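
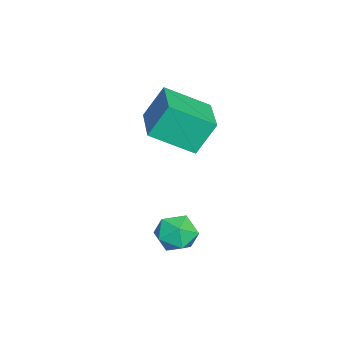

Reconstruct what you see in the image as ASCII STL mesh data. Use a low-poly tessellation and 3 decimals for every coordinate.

solid 
facet normal 0.085 -0.018 0.996
outer loop
vertex -0.14 -0.243 0.225
vertex 0.113 -0.944 0.191
vertex 0.592 -0.372 0.16
endloop
endfacet
facet normal 0.180 0.644 0.744
outer loop
vertex -0.14 -0.243 0.225
vertex 0.592 -0.372 0.16
vertex 0.273 0.174 -0.236
endloop
endfacet
facet normal -0.407 0.828 0.385
outer loop
vertex -0.14 -0.243 0.225
vertex 0.273 0.174 -0.236
vertex -0.403 -0.059 -0.449
endloop
endfacet
facet normal -0.865 0.282 0.415
outer loop
vertex -0.14 -0.243 0.225
vertex -0.403 -0.059 -0.449
vertex -0.502 -0.751 -0.185
endloop
endfacet
facet normal -0.560 -0.241 0.793
outer loop
vertex -0.14 -0.243 0.225
vertex -0.502 -0.751 -0.185
vertex 0.113 -0.944 0.191
endloop
endfacet
facet normal 0.724 0.629 0.283
outer loop
vertex 0.273 0.174 -0.236
vertex 0.592 -0.372 0.16
vertex 0.782 -0.269 -0.555
endloop
endfacet
facet normal 0.572 -0.441 0.692
outer loop
vertex 0.592 -0.372 0.16
vertex 0.113 -0.944 0.191
vertex 0.683 -0.961 -0.291
endloop
endfacet
facet normal -0.473 -0.804 0.361
outer loop
vertex 0.113 -0.944 0.191
vertex -0.502 -0.751 -0.185
vertex 0.007 -1.194 -0.504
endloop
endfacet
facet normal -0.967 0.043 -0.251
outer loop
vertex -0.502 -0.751 -0.185
vertex -0.403 -0.059 -0.449
vertex -0.312 -0.648 -0.9
endloop
endfacet
facet normal -0.225 0.927 -0.299
outer loop
vertex -0.403 -0.059 -0.449
vertex 0.273 0.174 -0.236
vertex 0.167 -0.076 -0.931
endloop
endfacet
facet normal 0.865 -0.282 -0.415
outer loop
vertex 0.42 -0.777 -0.965
vertex 0.782 -0.269 -0.555
vertex 0.683 -0.961 -0.291
endloop
endfacet
facet normal 0.407 -0.828 -0.385
outer loop
vertex 0.42 -0.777 -0.965
vertex 0.683 -0.961 -0.291
vertex 0.007 -1.194 -0.504
endloop
endfacet
facet normal -0.180 -0.644 -0.744
outer loop
vertex 0.42 -0.777 -0.965
vertex 0.007 -1.194 -0.504
vertex -0.312 -0.648 -0.9
endloop
endfacet
facet normal -0.085 0.018 -0.996
outer loop
vertex 0.42 -0.777 -0.965
vertex -0.312 -0.648 -0.9
vertex 0.167 -0.076 -0.931
endloop
endfacet
facet normal 0.560 0.241 -0.793
outer loop
vertex 0.42 -0.777 -0.965
vertex 0.167 -0.076 -0.931
vertex 0.782 -0.269 -0.555
endloop
endfacet
facet normal 0.967 -0.043 0.251
outer loop
vertex 0.683 -0.961 -0.291
vertex 0.782 -0.269 -0.555
vertex 0.592 -0.372 0.16
endloop
endfacet
facet normal 0.225 -0.927 0.299
outer loop
vertex 0.007 -1.194 -0.504
vertex 0.683 -0.961 -0.291
vertex 0.113 -0.944 0.191
endloop
endfacet
facet normal -0.724 -0.629 -0.283
outer loop
vertex -0.312 -0.648 -0.9
vertex 0.007 -1.194 -0.504
vertex -0.502 -0.751 -0.185
endloop
endfacet
facet normal -0.572 0.441 -0.692
outer loop
vertex 0.167 -0.076 -0.931
vertex -0.312 -0.648 -0.9
vertex -0.403 -0.059 -0.449
endloop
endfacet
facet normal 0.473 0.804 -0.361
outer loop
vertex 0.782 -0.269 -0.555
vertex 0.167 -0.076 -0.931
vertex 0.273 0.174 -0.236
endloop
endfacet
facet normal -0.973 -0.190 -0.132
outer loop
vertex -3.266 -1.248 3.781
vertex -3.433 0.168 2.97
vertex -2.998 -1.851 2.673
endloop
endfacet
facet normal 0.102 -0.863 0.494
outer loop
vertex -1.247 -1.508 2.91
vertex -3.266 -1.248 3.781
vertex -2.998 -1.851 2.673
endloop
endfacet
facet normal -0.973 -0.190 -0.132
outer loop
vertex -2.998 -1.851 2.673
vertex -3.433 0.168 2.97
vertex -3.165 -0.435 1.862
endloop
endfacet
facet normal 0.208 -0.468 -0.859
outer loop
vertex -3.165 -0.435 1.862
vertex -1.247 -1.508 2.91
vertex -2.998 -1.851 2.673
endloop
endfacet
facet normal -0.208 0.468 0.859
outer loop
vertex -3.266 -1.248 3.781
vertex -1.682 0.511 3.207
vertex -3.433 0.168 2.97
endloop
endfacet
facet normal 0.102 -0.863 0.494
outer loop
vertex -1.515 -0.905 4.018
vertex -3.266 -1.248 3.781
vertex -1.247 -1.508 2.91
endloop
endfacet
facet normal -0.208 0.468 0.859
outer loop
vertex -1.515 -0.905 4.018
vertex -1.682 0.511 3.207
vertex -3.266 -1.248 3.781
endloop
endfacet
facet normal -0.102 0.863 -0.494
outer loop
vertex -3.433 0.168 2.97
vertex -1.682 0.511 3.207
vertex -3.165 -0.435 1.862
endloop
endfacet
facet normal 0.208 -0.468 -0.859
outer loop
vertex -1.414 -0.092 2.099
vertex -1.247 -1.508 2.91
vertex -3.165 -0.435 1.862
endloop
endfacet
facet normal -0.102 0.863 -0.494
outer loop
vertex -3.165 -0.435 1.862
vertex -1.682 0.511 3.207
vertex -1.414 -0.092 2.099
endloop
endfacet
facet normal 0.973 0.190 0.132
outer loop
vertex -1.414 -0.092 2.099
vertex -1.515 -0.905 4.018
vertex -1.247 -1.508 2.91
endloop
endfacet
facet normal 0.973 0.190 0.132
outer loop
vertex -1.682 0.511 3.207
vertex -1.515 -0.905 4.018
vertex -1.414 -0.092 2.099
endloop
endfacet

endsolid


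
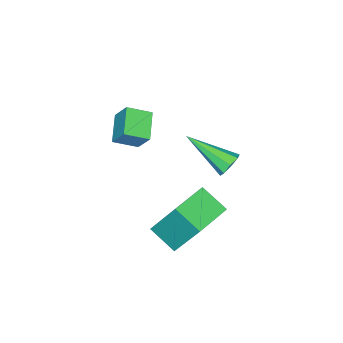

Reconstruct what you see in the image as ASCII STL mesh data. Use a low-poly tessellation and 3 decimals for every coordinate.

solid 
facet normal -0.603 0.685 -0.409
outer loop
vertex -2.588 -0.177 0.184
vertex -1.589 0.398 -0.326
vertex -2.684 -0.779 -0.683
endloop
endfacet
facet normal -0.793 -0.456 0.405
outer loop
vertex -2.051 -1.498 -0.254
vertex -2.588 -0.177 0.184
vertex -2.684 -0.779 -0.683
endloop
endfacet
facet normal -0.603 0.685 -0.409
outer loop
vertex -2.684 -0.779 -0.683
vertex -1.589 0.398 -0.326
vertex -1.685 -0.204 -1.193
endloop
endfacet
facet normal -0.091 -0.568 -0.818
outer loop
vertex -1.685 -0.204 -1.193
vertex -2.051 -1.498 -0.254
vertex -2.684 -0.779 -0.683
endloop
endfacet
facet normal 0.091 0.568 0.818
outer loop
vertex -2.588 -0.177 0.184
vertex -0.956 -0.321 0.103
vertex -1.589 0.398 -0.326
endloop
endfacet
facet normal -0.793 -0.456 0.405
outer loop
vertex -1.955 -0.896 0.613
vertex -2.588 -0.177 0.184
vertex -2.051 -1.498 -0.254
endloop
endfacet
facet normal 0.091 0.568 0.818
outer loop
vertex -1.955 -0.896 0.613
vertex -0.956 -0.321 0.103
vertex -2.588 -0.177 0.184
endloop
endfacet
facet normal 0.793 0.456 -0.405
outer loop
vertex -1.589 0.398 -0.326
vertex -0.956 -0.321 0.103
vertex -1.685 -0.204 -1.193
endloop
endfacet
facet normal -0.091 -0.568 -0.818
outer loop
vertex -1.052 -0.923 -0.764
vertex -2.051 -1.498 -0.254
vertex -1.685 -0.204 -1.193
endloop
endfacet
facet normal 0.793 0.456 -0.405
outer loop
vertex -1.685 -0.204 -1.193
vertex -0.956 -0.321 0.103
vertex -1.052 -0.923 -0.764
endloop
endfacet
facet normal 0.603 -0.685 0.409
outer loop
vertex -1.052 -0.923 -0.764
vertex -1.955 -0.896 0.613
vertex -2.051 -1.498 -0.254
endloop
endfacet
facet normal 0.603 -0.685 0.409
outer loop
vertex -0.956 -0.321 0.103
vertex -1.955 -0.896 0.613
vertex -1.052 -0.923 -0.764
endloop
endfacet
facet normal -0.126 0.862 -0.492
outer loop
vertex -3.635 2.63 -2.389
vertex -3.98 2.356 -2.781
vertex -4.07 2.635 -2.269
endloop
endfacet
facet normal 0.259 0.272 0.927
outer loop
vertex -3.635 2.63 -2.389
vertex -4.07 2.635 -2.269
vertex -3.72 0.564 -1.759
endloop
endfacet
facet normal -0.125 0.862 -0.492
outer loop
vertex -4.07 2.635 -2.269
vertex -3.98 2.356 -2.781
vertex -4.453 2.477 -2.449
endloop
endfacet
facet normal -0.467 0.136 0.874
outer loop
vertex -4.07 2.635 -2.269
vertex -4.453 2.477 -2.449
vertex -3.72 0.564 -1.759
endloop
endfacet
facet normal -0.124 0.862 -0.491
outer loop
vertex -4.453 2.477 -2.449
vertex -3.98 2.356 -2.781
vertex -4.559 2.248 -2.824
endloop
endfacet
facet normal -0.901 -0.208 0.381
outer loop
vertex -4.453 2.477 -2.449
vertex -4.559 2.248 -2.824
vertex -3.72 0.564 -1.759
endloop
endfacet
facet normal -0.124 0.862 -0.491
outer loop
vertex -4.559 2.248 -2.824
vertex -3.98 2.356 -2.781
vertex -4.326 2.083 -3.173
endloop
endfacet
facet normal -0.787 -0.558 -0.262
outer loop
vertex -4.559 2.248 -2.824
vertex -4.326 2.083 -3.173
vertex -3.72 0.564 -1.759
endloop
endfacet
facet normal -0.123 0.862 -0.491
outer loop
vertex -4.326 2.083 -3.173
vertex -3.98 2.356 -2.781
vertex -3.89 2.077 -3.293
endloop
endfacet
facet normal -0.196 -0.709 -0.677
outer loop
vertex -4.326 2.083 -3.173
vertex -3.89 2.077 -3.293
vertex -3.72 0.564 -1.759
endloop
endfacet
facet normal -0.127 0.861 -0.492
outer loop
vertex -3.89 2.077 -3.293
vertex -3.98 2.356 -2.781
vertex -3.508 2.236 -3.113
endloop
endfacet
facet normal 0.532 -0.573 -0.624
outer loop
vertex -3.89 2.077 -3.293
vertex -3.508 2.236 -3.113
vertex -3.72 0.564 -1.759
endloop
endfacet
facet normal -0.127 0.862 -0.492
outer loop
vertex -3.508 2.236 -3.113
vertex -3.98 2.356 -2.781
vertex -3.402 2.465 -2.739
endloop
endfacet
facet normal 0.964 -0.230 -0.133
outer loop
vertex -3.508 2.236 -3.113
vertex -3.402 2.465 -2.739
vertex -3.72 0.564 -1.759
endloop
endfacet
facet normal -0.127 0.862 -0.491
outer loop
vertex -3.402 2.465 -2.739
vertex -3.98 2.356 -2.781
vertex -3.635 2.63 -2.389
endloop
endfacet
facet normal 0.852 0.121 0.510
outer loop
vertex -3.402 2.465 -2.739
vertex -3.635 2.63 -2.389
vertex -3.72 0.564 -1.759
endloop
endfacet
facet normal -0.998 0.042 -0.041
outer loop
vertex -0.294 3.529 -0.352
vertex -0.223 4.598 -0.976
vertex -0.264 2.489 -2.13
endloop
endfacet
facet normal -0.057 -0.862 0.503
outer loop
vertex 1.343 2.422 -2.064
vertex -0.294 3.529 -0.352
vertex -0.264 2.489 -2.13
endloop
endfacet
facet normal -0.998 0.042 -0.041
outer loop
vertex -0.264 2.489 -2.13
vertex -0.223 4.598 -0.976
vertex -0.194 3.558 -2.754
endloop
endfacet
facet normal 0.014 -0.505 -0.863
outer loop
vertex -0.194 3.558 -2.754
vertex 1.343 2.422 -2.064
vertex -0.264 2.489 -2.13
endloop
endfacet
facet normal -0.014 0.505 0.863
outer loop
vertex -0.294 3.529 -0.352
vertex 1.384 4.531 -0.91
vertex -0.223 4.598 -0.976
endloop
endfacet
facet normal -0.057 -0.862 0.503
outer loop
vertex 1.314 3.462 -0.286
vertex -0.294 3.529 -0.352
vertex 1.343 2.422 -2.064
endloop
endfacet
facet normal -0.014 0.505 0.863
outer loop
vertex 1.314 3.462 -0.286
vertex 1.384 4.531 -0.91
vertex -0.294 3.529 -0.352
endloop
endfacet
facet normal 0.057 0.862 -0.503
outer loop
vertex -0.223 4.598 -0.976
vertex 1.384 4.531 -0.91
vertex -0.194 3.558 -2.754
endloop
endfacet
facet normal 0.014 -0.505 -0.863
outer loop
vertex 1.414 3.491 -2.688
vertex 1.343 2.422 -2.064
vertex -0.194 3.558 -2.754
endloop
endfacet
facet normal 0.057 0.862 -0.503
outer loop
vertex -0.194 3.558 -2.754
vertex 1.384 4.531 -0.91
vertex 1.414 3.491 -2.688
endloop
endfacet
facet normal 0.998 -0.042 0.041
outer loop
vertex 1.414 3.491 -2.688
vertex 1.314 3.462 -0.286
vertex 1.343 2.422 -2.064
endloop
endfacet
facet normal 0.998 -0.041 0.041
outer loop
vertex 1.384 4.531 -0.91
vertex 1.314 3.462 -0.286
vertex 1.414 3.491 -2.688
endloop
endfacet

endsolid


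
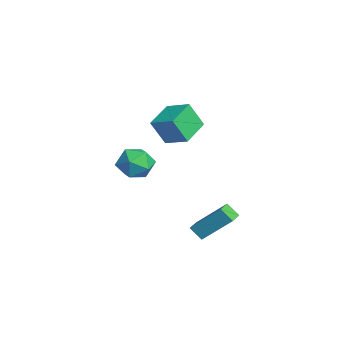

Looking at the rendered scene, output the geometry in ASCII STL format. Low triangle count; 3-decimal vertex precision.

solid 
facet normal -0.703 0.648 0.292
outer loop
vertex -1.952 -0.062 4.144
vertex -0.967 0.786 4.635
vertex -1.874 0.644 2.766
endloop
endfacet
facet normal -0.709 -0.611 -0.353
outer loop
vertex -0.713 -0.426 2.285
vertex -1.952 -0.062 4.144
vertex -1.874 0.644 2.766
endloop
endfacet
facet normal -0.703 0.648 0.292
outer loop
vertex -1.874 0.644 2.766
vertex -0.967 0.786 4.635
vertex -0.888 1.492 3.257
endloop
endfacet
facet normal 0.051 0.455 -0.889
outer loop
vertex -0.888 1.492 3.257
vertex -0.713 -0.426 2.285
vertex -1.874 0.644 2.766
endloop
endfacet
facet normal -0.051 -0.455 0.889
outer loop
vertex -1.952 -0.062 4.144
vertex 0.194 -0.284 4.154
vertex -0.967 0.786 4.635
endloop
endfacet
facet normal -0.709 -0.610 -0.353
outer loop
vertex -0.792 -1.132 3.663
vertex -1.952 -0.062 4.144
vertex -0.713 -0.426 2.285
endloop
endfacet
facet normal -0.051 -0.455 0.889
outer loop
vertex -0.792 -1.132 3.663
vertex 0.194 -0.284 4.154
vertex -1.952 -0.062 4.144
endloop
endfacet
facet normal 0.709 0.610 0.353
outer loop
vertex -0.967 0.786 4.635
vertex 0.194 -0.284 4.154
vertex -0.888 1.492 3.257
endloop
endfacet
facet normal 0.051 0.455 -0.889
outer loop
vertex 0.272 0.422 2.776
vertex -0.713 -0.426 2.285
vertex -0.888 1.492 3.257
endloop
endfacet
facet normal 0.709 0.610 0.353
outer loop
vertex -0.888 1.492 3.257
vertex 0.194 -0.284 4.154
vertex 0.272 0.422 2.776
endloop
endfacet
facet normal 0.703 -0.648 -0.292
outer loop
vertex 0.272 0.422 2.776
vertex -0.792 -1.132 3.663
vertex -0.713 -0.426 2.285
endloop
endfacet
facet normal 0.703 -0.648 -0.292
outer loop
vertex 0.194 -0.284 4.154
vertex -0.792 -1.132 3.663
vertex 0.272 0.422 2.776
endloop
endfacet
facet normal 0.326 -0.176 0.929
outer loop
vertex -2.304 -1.024 0.967
vertex -2.857 -1.942 0.987
vertex -1.845 -1.934 0.633
endloop
endfacet
facet normal 0.805 0.201 0.558
outer loop
vertex -2.304 -1.024 0.967
vertex -1.845 -1.934 0.633
vertex -1.693 -1.024 0.086
endloop
endfacet
facet normal 0.490 0.803 0.340
outer loop
vertex -2.304 -1.024 0.967
vertex -1.693 -1.024 0.086
vertex -2.611 -0.47 0.102
endloop
endfacet
facet normal -0.183 0.797 0.575
outer loop
vertex -2.304 -1.024 0.967
vertex -2.611 -0.47 0.102
vertex -3.331 -1.037 0.659
endloop
endfacet
facet normal -0.284 0.192 0.939
outer loop
vertex -2.304 -1.024 0.967
vertex -3.331 -1.037 0.659
vertex -2.857 -1.942 0.987
endloop
endfacet
facet normal 0.984 -0.177 -0.021
outer loop
vertex -1.693 -1.024 0.086
vertex -1.845 -1.934 0.633
vertex -1.869 -1.943 -0.439
endloop
endfacet
facet normal 0.209 -0.788 0.579
outer loop
vertex -1.845 -1.934 0.633
vertex -2.857 -1.942 0.987
vertex -2.589 -2.51 0.118
endloop
endfacet
facet normal -0.779 -0.192 0.597
outer loop
vertex -2.857 -1.942 0.987
vertex -3.331 -1.037 0.659
vertex -3.507 -1.956 0.134
endloop
endfacet
facet normal -0.615 0.788 0.007
outer loop
vertex -3.331 -1.037 0.659
vertex -2.611 -0.47 0.102
vertex -3.355 -1.046 -0.413
endloop
endfacet
facet normal 0.474 0.797 -0.374
outer loop
vertex -2.611 -0.47 0.102
vertex -1.693 -1.024 0.086
vertex -2.343 -1.038 -0.767
endloop
endfacet
facet normal 0.183 -0.797 -0.575
outer loop
vertex -2.896 -1.956 -0.747
vertex -1.869 -1.943 -0.439
vertex -2.589 -2.51 0.118
endloop
endfacet
facet normal -0.490 -0.803 -0.340
outer loop
vertex -2.896 -1.956 -0.747
vertex -2.589 -2.51 0.118
vertex -3.507 -1.956 0.134
endloop
endfacet
facet normal -0.805 -0.201 -0.558
outer loop
vertex -2.896 -1.956 -0.747
vertex -3.507 -1.956 0.134
vertex -3.355 -1.046 -0.413
endloop
endfacet
facet normal -0.326 0.176 -0.929
outer loop
vertex -2.896 -1.956 -0.747
vertex -3.355 -1.046 -0.413
vertex -2.343 -1.038 -0.767
endloop
endfacet
facet normal 0.284 -0.192 -0.939
outer loop
vertex -2.896 -1.956 -0.747
vertex -2.343 -1.038 -0.767
vertex -1.869 -1.943 -0.439
endloop
endfacet
facet normal 0.615 -0.788 -0.007
outer loop
vertex -2.589 -2.51 0.118
vertex -1.869 -1.943 -0.439
vertex -1.845 -1.934 0.633
endloop
endfacet
facet normal -0.474 -0.797 0.374
outer loop
vertex -3.507 -1.956 0.134
vertex -2.589 -2.51 0.118
vertex -2.857 -1.942 0.987
endloop
endfacet
facet normal -0.984 0.177 0.021
outer loop
vertex -3.355 -1.046 -0.413
vertex -3.507 -1.956 0.134
vertex -3.331 -1.037 0.659
endloop
endfacet
facet normal -0.209 0.788 -0.579
outer loop
vertex -2.343 -1.038 -0.767
vertex -3.355 -1.046 -0.413
vertex -2.611 -0.47 0.102
endloop
endfacet
facet normal 0.779 0.192 -0.597
outer loop
vertex -1.869 -1.943 -0.439
vertex -2.343 -1.038 -0.767
vertex -1.693 -1.024 0.086
endloop
endfacet
facet normal -0.836 0.530 -0.140
outer loop
vertex 0.328 0.858 -2.722
vertex 0.937 2.196 -1.293
vertex 0.738 1.34 -3.348
endloop
endfacet
facet normal -0.297 -0.652 -0.697
outer loop
vertex 1.583 0.804 -3.207
vertex 0.328 0.858 -2.722
vertex 0.738 1.34 -3.348
endloop
endfacet
facet normal -0.836 0.530 -0.140
outer loop
vertex 0.738 1.34 -3.348
vertex 0.937 2.196 -1.293
vertex 1.347 2.677 -1.919
endloop
endfacet
facet normal 0.461 0.542 -0.703
outer loop
vertex 1.347 2.677 -1.919
vertex 1.583 0.804 -3.207
vertex 0.738 1.34 -3.348
endloop
endfacet
facet normal -0.461 -0.541 0.703
outer loop
vertex 0.328 0.858 -2.722
vertex 1.782 1.66 -1.152
vertex 0.937 2.196 -1.293
endloop
endfacet
facet normal -0.297 -0.653 -0.697
outer loop
vertex 1.173 0.323 -2.581
vertex 0.328 0.858 -2.722
vertex 1.583 0.804 -3.207
endloop
endfacet
facet normal -0.460 -0.542 0.703
outer loop
vertex 1.173 0.323 -2.581
vertex 1.782 1.66 -1.152
vertex 0.328 0.858 -2.722
endloop
endfacet
facet normal 0.298 0.653 0.697
outer loop
vertex 0.937 2.196 -1.293
vertex 1.782 1.66 -1.152
vertex 1.347 2.677 -1.919
endloop
endfacet
facet normal 0.460 0.542 -0.703
outer loop
vertex 2.192 2.142 -1.778
vertex 1.583 0.804 -3.207
vertex 1.347 2.677 -1.919
endloop
endfacet
facet normal 0.297 0.653 0.697
outer loop
vertex 1.347 2.677 -1.919
vertex 1.782 1.66 -1.152
vertex 2.192 2.142 -1.778
endloop
endfacet
facet normal 0.836 -0.530 0.140
outer loop
vertex 2.192 2.142 -1.778
vertex 1.173 0.323 -2.581
vertex 1.583 0.804 -3.207
endloop
endfacet
facet normal 0.836 -0.530 0.140
outer loop
vertex 1.782 1.66 -1.152
vertex 1.173 0.323 -2.581
vertex 2.192 2.142 -1.778
endloop
endfacet

endsolid


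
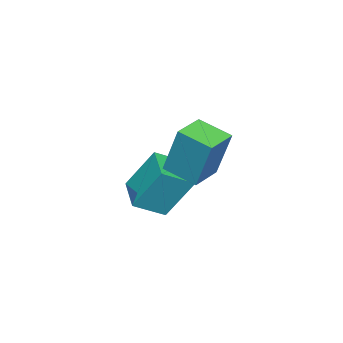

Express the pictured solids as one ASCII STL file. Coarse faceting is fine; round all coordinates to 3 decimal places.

solid 
facet normal -0.649 0.598 -0.469
outer loop
vertex -2.77 -0.685 -0.465
vertex -1.536 0.329 -0.879
vertex -2.478 -1.769 -2.251
endloop
endfacet
facet normal -0.748 -0.614 0.251
outer loop
vertex -1.524 -2.649 -1.561
vertex -2.77 -0.685 -0.465
vertex -2.478 -1.769 -2.251
endloop
endfacet
facet normal -0.649 0.599 -0.470
outer loop
vertex -2.478 -1.769 -2.251
vertex -1.536 0.329 -0.879
vertex -1.244 -0.756 -2.665
endloop
endfacet
facet normal 0.138 -0.514 -0.847
outer loop
vertex -1.244 -0.756 -2.665
vertex -1.524 -2.649 -1.561
vertex -2.478 -1.769 -2.251
endloop
endfacet
facet normal -0.138 0.514 0.847
outer loop
vertex -2.77 -0.685 -0.465
vertex -0.582 -0.551 -0.189
vertex -1.536 0.329 -0.879
endloop
endfacet
facet normal -0.748 -0.615 0.251
outer loop
vertex -1.816 -1.564 0.225
vertex -2.77 -0.685 -0.465
vertex -1.524 -2.649 -1.561
endloop
endfacet
facet normal -0.138 0.514 0.846
outer loop
vertex -1.816 -1.564 0.225
vertex -0.582 -0.551 -0.189
vertex -2.77 -0.685 -0.465
endloop
endfacet
facet normal 0.748 0.614 -0.251
outer loop
vertex -1.536 0.329 -0.879
vertex -0.582 -0.551 -0.189
vertex -1.244 -0.756 -2.665
endloop
endfacet
facet normal 0.138 -0.514 -0.846
outer loop
vertex -0.29 -1.635 -1.975
vertex -1.524 -2.649 -1.561
vertex -1.244 -0.756 -2.665
endloop
endfacet
facet normal 0.748 0.615 -0.251
outer loop
vertex -1.244 -0.756 -2.665
vertex -0.582 -0.551 -0.189
vertex -0.29 -1.635 -1.975
endloop
endfacet
facet normal 0.649 -0.598 0.470
outer loop
vertex -0.29 -1.635 -1.975
vertex -1.816 -1.564 0.225
vertex -1.524 -2.649 -1.561
endloop
endfacet
facet normal 0.649 -0.599 0.469
outer loop
vertex -0.582 -0.551 -0.189
vertex -1.816 -1.564 0.225
vertex -0.29 -1.635 -1.975
endloop
endfacet
facet normal -0.993 0.077 0.094
outer loop
vertex 0.472 1.545 3.418
vertex 0.53 2.897 2.925
vertex 0.22 0.806 1.361
endloop
endfacet
facet normal -0.040 -0.939 0.342
outer loop
vertex 1.55 0.703 1.235
vertex 0.472 1.545 3.418
vertex 0.22 0.806 1.361
endloop
endfacet
facet normal -0.993 0.077 0.094
outer loop
vertex 0.22 0.806 1.361
vertex 0.53 2.897 2.925
vertex 0.278 2.158 0.868
endloop
endfacet
facet normal -0.115 -0.336 -0.935
outer loop
vertex 0.278 2.158 0.868
vertex 1.55 0.703 1.235
vertex 0.22 0.806 1.361
endloop
endfacet
facet normal 0.115 0.336 0.935
outer loop
vertex 0.472 1.545 3.418
vertex 1.86 2.794 2.799
vertex 0.53 2.897 2.925
endloop
endfacet
facet normal -0.040 -0.939 0.342
outer loop
vertex 1.802 1.442 3.292
vertex 0.472 1.545 3.418
vertex 1.55 0.703 1.235
endloop
endfacet
facet normal 0.115 0.336 0.935
outer loop
vertex 1.802 1.442 3.292
vertex 1.86 2.794 2.799
vertex 0.472 1.545 3.418
endloop
endfacet
facet normal 0.040 0.939 -0.342
outer loop
vertex 0.53 2.897 2.925
vertex 1.86 2.794 2.799
vertex 0.278 2.158 0.868
endloop
endfacet
facet normal -0.115 -0.336 -0.935
outer loop
vertex 1.608 2.055 0.742
vertex 1.55 0.703 1.235
vertex 0.278 2.158 0.868
endloop
endfacet
facet normal 0.040 0.939 -0.342
outer loop
vertex 0.278 2.158 0.868
vertex 1.86 2.794 2.799
vertex 1.608 2.055 0.742
endloop
endfacet
facet normal 0.993 -0.077 -0.094
outer loop
vertex 1.608 2.055 0.742
vertex 1.802 1.442 3.292
vertex 1.55 0.703 1.235
endloop
endfacet
facet normal 0.993 -0.077 -0.094
outer loop
vertex 1.86 2.794 2.799
vertex 1.802 1.442 3.292
vertex 1.608 2.055 0.742
endloop
endfacet

endsolid


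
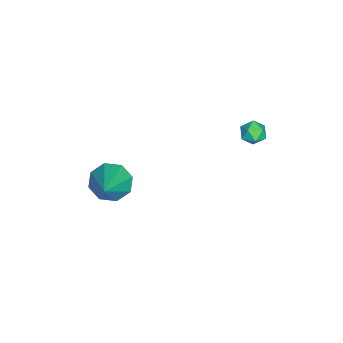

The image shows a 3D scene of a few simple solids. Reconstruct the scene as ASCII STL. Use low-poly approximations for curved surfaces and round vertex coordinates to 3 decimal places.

solid 
facet normal -0.400 0.549 0.733
outer loop
vertex -3.669 3.966 3.91
vertex -3.539 3.508 4.324
vertex -3.116 3.963 4.214
endloop
endfacet
facet normal -0.119 0.967 0.226
outer loop
vertex -3.669 3.966 3.91
vertex -3.116 3.963 4.214
vertex -3.137 4.104 3.6
endloop
endfacet
facet normal -0.439 0.808 -0.393
outer loop
vertex -3.669 3.966 3.91
vertex -3.137 4.104 3.6
vertex -3.573 3.736 3.33
endloop
endfacet
facet normal -0.918 0.292 -0.268
outer loop
vertex -3.669 3.966 3.91
vertex -3.573 3.736 3.33
vertex -3.821 3.368 3.778
endloop
endfacet
facet normal -0.894 0.133 0.428
outer loop
vertex -3.669 3.966 3.91
vertex -3.821 3.368 3.778
vertex -3.539 3.508 4.324
endloop
endfacet
facet normal 0.572 0.803 0.165
outer loop
vertex -3.137 4.104 3.6
vertex -3.116 3.963 4.214
vertex -2.679 3.732 3.822
endloop
endfacet
facet normal 0.117 0.129 0.985
outer loop
vertex -3.116 3.963 4.214
vertex -3.539 3.508 4.324
vertex -2.927 3.364 4.27
endloop
endfacet
facet normal -0.680 -0.544 0.491
outer loop
vertex -3.539 3.508 4.324
vertex -3.821 3.368 3.778
vertex -3.363 2.996 4.0
endloop
endfacet
facet normal -0.719 -0.286 -0.633
outer loop
vertex -3.821 3.368 3.778
vertex -3.573 3.736 3.33
vertex -3.384 3.137 3.386
endloop
endfacet
facet normal 0.055 0.547 -0.835
outer loop
vertex -3.573 3.736 3.33
vertex -3.137 4.104 3.6
vertex -2.961 3.592 3.276
endloop
endfacet
facet normal 0.918 -0.292 0.268
outer loop
vertex -2.831 3.134 3.69
vertex -2.679 3.732 3.822
vertex -2.927 3.364 4.27
endloop
endfacet
facet normal 0.439 -0.808 0.393
outer loop
vertex -2.831 3.134 3.69
vertex -2.927 3.364 4.27
vertex -3.363 2.996 4.0
endloop
endfacet
facet normal 0.119 -0.967 -0.226
outer loop
vertex -2.831 3.134 3.69
vertex -3.363 2.996 4.0
vertex -3.384 3.137 3.386
endloop
endfacet
facet normal 0.400 -0.549 -0.733
outer loop
vertex -2.831 3.134 3.69
vertex -3.384 3.137 3.386
vertex -2.961 3.592 3.276
endloop
endfacet
facet normal 0.894 -0.133 -0.428
outer loop
vertex -2.831 3.134 3.69
vertex -2.961 3.592 3.276
vertex -2.679 3.732 3.822
endloop
endfacet
facet normal 0.719 0.286 0.633
outer loop
vertex -2.927 3.364 4.27
vertex -2.679 3.732 3.822
vertex -3.116 3.963 4.214
endloop
endfacet
facet normal -0.055 -0.547 0.835
outer loop
vertex -3.363 2.996 4.0
vertex -2.927 3.364 4.27
vertex -3.539 3.508 4.324
endloop
endfacet
facet normal -0.572 -0.803 -0.165
outer loop
vertex -3.384 3.137 3.386
vertex -3.363 2.996 4.0
vertex -3.821 3.368 3.778
endloop
endfacet
facet normal -0.117 -0.129 -0.985
outer loop
vertex -2.961 3.592 3.276
vertex -3.384 3.137 3.386
vertex -3.573 3.736 3.33
endloop
endfacet
facet normal 0.680 0.544 -0.491
outer loop
vertex -2.679 3.732 3.822
vertex -2.961 3.592 3.276
vertex -3.137 4.104 3.6
endloop
endfacet
facet normal -0.797 -0.058 -0.602
outer loop
vertex 0.255 -2.229 1.789
vertex -0.284 -1.863 2.467
vertex 0.225 -1.511 1.759
endloop
endfacet
facet normal 0.856 0.014 -0.517
outer loop
vertex 0.255 -2.229 1.789
vertex 0.225 -1.511 1.759
vertex 1.444 -1.737 3.773
endloop
endfacet
facet normal -0.797 -0.058 -0.602
outer loop
vertex 0.225 -1.511 1.759
vertex -0.284 -1.863 2.467
vertex -0.103 -0.999 2.144
endloop
endfacet
facet normal 0.665 0.672 -0.327
outer loop
vertex 0.225 -1.511 1.759
vertex -0.103 -0.999 2.144
vertex 1.444 -1.737 3.773
endloop
endfacet
facet normal -0.797 -0.058 -0.602
outer loop
vertex -0.103 -0.999 2.144
vertex -0.284 -1.863 2.467
vertex -0.537 -0.993 2.718
endloop
endfacet
facet normal 0.258 0.948 0.185
outer loop
vertex -0.103 -0.999 2.144
vertex -0.537 -0.993 2.718
vertex 1.444 -1.737 3.773
endloop
endfacet
facet normal -0.796 -0.058 -0.603
outer loop
vertex -0.537 -0.993 2.718
vertex -0.284 -1.863 2.467
vertex -0.823 -1.497 3.144
endloop
endfacet
facet normal -0.128 0.682 0.721
outer loop
vertex -0.537 -0.993 2.718
vertex -0.823 -1.497 3.144
vertex 1.444 -1.737 3.773
endloop
endfacet
facet normal -0.796 -0.058 -0.602
outer loop
vertex -0.823 -1.497 3.144
vertex -0.284 -1.863 2.467
vertex -0.793 -2.216 3.174
endloop
endfacet
facet normal -0.264 0.029 0.964
outer loop
vertex -0.823 -1.497 3.144
vertex -0.793 -2.216 3.174
vertex 1.444 -1.737 3.773
endloop
endfacet
facet normal -0.796 -0.058 -0.602
outer loop
vertex -0.793 -2.216 3.174
vertex -0.284 -1.863 2.467
vertex -0.465 -2.727 2.789
endloop
endfacet
facet normal -0.072 -0.629 0.774
outer loop
vertex -0.793 -2.216 3.174
vertex -0.465 -2.727 2.789
vertex 1.444 -1.737 3.773
endloop
endfacet
facet normal -0.795 -0.058 -0.603
outer loop
vertex -0.465 -2.727 2.789
vertex -0.284 -1.863 2.467
vertex -0.03 -2.733 2.216
endloop
endfacet
facet normal 0.334 -0.905 0.263
outer loop
vertex -0.465 -2.727 2.789
vertex -0.03 -2.733 2.216
vertex 1.444 -1.737 3.773
endloop
endfacet
facet normal -0.797 -0.059 -0.601
outer loop
vertex -0.03 -2.733 2.216
vertex -0.284 -1.863 2.467
vertex 0.255 -2.229 1.789
endloop
endfacet
facet normal 0.720 -0.638 -0.273
outer loop
vertex -0.03 -2.733 2.216
vertex 0.255 -2.229 1.789
vertex 1.444 -1.737 3.773
endloop
endfacet

endsolid


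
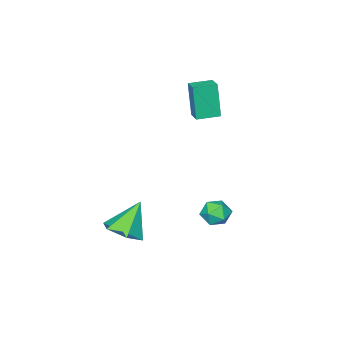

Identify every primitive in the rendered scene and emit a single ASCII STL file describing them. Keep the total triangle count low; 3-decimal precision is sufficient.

solid 
facet normal -0.775 0.419 -0.473
outer loop
vertex -1.653 -0.809 -3.426
vertex -2.16 -1.41 -3.128
vertex -2.045 -0.702 -2.689
endloop
endfacet
facet normal -0.293 0.912 -0.288
outer loop
vertex -1.653 -0.809 -3.426
vertex -2.045 -0.702 -2.689
vertex -1.241 -0.471 -2.775
endloop
endfacet
facet normal 0.330 0.736 -0.591
outer loop
vertex -1.653 -0.809 -3.426
vertex -1.241 -0.471 -2.775
vertex -0.859 -1.036 -3.266
endloop
endfacet
facet normal 0.233 0.135 -0.963
outer loop
vertex -1.653 -0.809 -3.426
vertex -0.859 -1.036 -3.266
vertex -1.427 -1.617 -3.485
endloop
endfacet
facet normal -0.451 -0.061 -0.890
outer loop
vertex -1.653 -0.809 -3.426
vertex -1.427 -1.617 -3.485
vertex -2.16 -1.41 -3.128
endloop
endfacet
facet normal -0.209 0.883 0.419
outer loop
vertex -1.241 -0.471 -2.775
vertex -2.045 -0.702 -2.689
vertex -1.493 -0.863 -2.075
endloop
endfacet
facet normal -0.989 0.086 0.121
outer loop
vertex -2.045 -0.702 -2.689
vertex -2.16 -1.41 -3.128
vertex -2.061 -1.444 -2.294
endloop
endfacet
facet normal -0.465 -0.691 -0.554
outer loop
vertex -2.16 -1.41 -3.128
vertex -1.427 -1.617 -3.485
vertex -1.679 -2.009 -2.785
endloop
endfacet
facet normal 0.640 -0.372 -0.673
outer loop
vertex -1.427 -1.617 -3.485
vertex -0.859 -1.036 -3.266
vertex -0.875 -1.778 -2.871
endloop
endfacet
facet normal 0.797 0.600 -0.070
outer loop
vertex -0.859 -1.036 -3.266
vertex -1.241 -0.471 -2.775
vertex -0.76 -1.07 -2.432
endloop
endfacet
facet normal -0.233 -0.135 0.963
outer loop
vertex -1.267 -1.671 -2.134
vertex -1.493 -0.863 -2.075
vertex -2.061 -1.444 -2.294
endloop
endfacet
facet normal -0.330 -0.736 0.591
outer loop
vertex -1.267 -1.671 -2.134
vertex -2.061 -1.444 -2.294
vertex -1.679 -2.009 -2.785
endloop
endfacet
facet normal 0.293 -0.912 0.288
outer loop
vertex -1.267 -1.671 -2.134
vertex -1.679 -2.009 -2.785
vertex -0.875 -1.778 -2.871
endloop
endfacet
facet normal 0.775 -0.419 0.473
outer loop
vertex -1.267 -1.671 -2.134
vertex -0.875 -1.778 -2.871
vertex -0.76 -1.07 -2.432
endloop
endfacet
facet normal 0.451 0.061 0.890
outer loop
vertex -1.267 -1.671 -2.134
vertex -0.76 -1.07 -2.432
vertex -1.493 -0.863 -2.075
endloop
endfacet
facet normal -0.640 0.372 0.673
outer loop
vertex -2.061 -1.444 -2.294
vertex -1.493 -0.863 -2.075
vertex -2.045 -0.702 -2.689
endloop
endfacet
facet normal -0.797 -0.600 0.070
outer loop
vertex -1.679 -2.009 -2.785
vertex -2.061 -1.444 -2.294
vertex -2.16 -1.41 -3.128
endloop
endfacet
facet normal 0.209 -0.883 -0.419
outer loop
vertex -0.875 -1.778 -2.871
vertex -1.679 -2.009 -2.785
vertex -1.427 -1.617 -3.485
endloop
endfacet
facet normal 0.989 -0.086 -0.121
outer loop
vertex -0.76 -1.07 -2.432
vertex -0.875 -1.778 -2.871
vertex -0.859 -1.036 -3.266
endloop
endfacet
facet normal 0.465 0.691 0.554
outer loop
vertex -1.493 -0.863 -2.075
vertex -0.76 -1.07 -2.432
vertex -1.241 -0.471 -2.775
endloop
endfacet
facet normal -0.877 0.479 0.034
outer loop
vertex -4.127 -4.206 4.15
vertex -3.694 -3.426 4.33
vertex -3.993 -3.82 2.152
endloop
endfacet
facet normal -0.476 -0.857 -0.197
outer loop
vertex -2.906 -4.414 2.11
vertex -4.127 -4.206 4.15
vertex -3.993 -3.82 2.152
endloop
endfacet
facet normal -0.877 0.479 0.034
outer loop
vertex -3.993 -3.82 2.152
vertex -3.694 -3.426 4.33
vertex -3.56 -3.04 2.332
endloop
endfacet
facet normal 0.066 0.190 -0.980
outer loop
vertex -3.56 -3.04 2.332
vertex -2.906 -4.414 2.11
vertex -3.993 -3.82 2.152
endloop
endfacet
facet normal -0.066 -0.190 0.980
outer loop
vertex -4.127 -4.206 4.15
vertex -2.607 -4.02 4.288
vertex -3.694 -3.426 4.33
endloop
endfacet
facet normal -0.476 -0.857 -0.197
outer loop
vertex -3.04 -4.8 4.108
vertex -4.127 -4.206 4.15
vertex -2.906 -4.414 2.11
endloop
endfacet
facet normal -0.066 -0.190 0.980
outer loop
vertex -3.04 -4.8 4.108
vertex -2.607 -4.02 4.288
vertex -4.127 -4.206 4.15
endloop
endfacet
facet normal 0.476 0.857 0.197
outer loop
vertex -3.694 -3.426 4.33
vertex -2.607 -4.02 4.288
vertex -3.56 -3.04 2.332
endloop
endfacet
facet normal 0.066 0.190 -0.980
outer loop
vertex -2.473 -3.634 2.29
vertex -2.906 -4.414 2.11
vertex -3.56 -3.04 2.332
endloop
endfacet
facet normal 0.476 0.857 0.197
outer loop
vertex -3.56 -3.04 2.332
vertex -2.607 -4.02 4.288
vertex -2.473 -3.634 2.29
endloop
endfacet
facet normal 0.877 -0.479 -0.034
outer loop
vertex -2.473 -3.634 2.29
vertex -3.04 -4.8 4.108
vertex -2.906 -4.414 2.11
endloop
endfacet
facet normal 0.877 -0.479 -0.034
outer loop
vertex -2.607 -4.02 4.288
vertex -3.04 -4.8 4.108
vertex -2.473 -3.634 2.29
endloop
endfacet
facet normal 0.530 -0.051 -0.846
outer loop
vertex 3.817 -3.178 -2.343
vertex 2.903 -3.06 -2.923
vertex 3.472 -2.182 -2.619
endloop
endfacet
facet normal 0.480 0.385 0.789
outer loop
vertex 3.817 -3.178 -2.343
vertex 3.472 -2.182 -2.619
vertex 1.857 -2.96 -1.257
endloop
endfacet
facet normal 0.531 -0.051 -0.846
outer loop
vertex 3.472 -2.182 -2.619
vertex 2.903 -3.06 -2.923
vertex 2.557 -2.064 -3.2
endloop
endfacet
facet normal -0.122 0.917 0.379
outer loop
vertex 3.472 -2.182 -2.619
vertex 2.557 -2.064 -3.2
vertex 1.857 -2.96 -1.257
endloop
endfacet
facet normal 0.531 -0.051 -0.846
outer loop
vertex 2.557 -2.064 -3.2
vertex 2.903 -3.06 -2.923
vertex 1.988 -2.943 -3.504
endloop
endfacet
facet normal -0.832 0.554 -0.044
outer loop
vertex 2.557 -2.064 -3.2
vertex 1.988 -2.943 -3.504
vertex 1.857 -2.96 -1.257
endloop
endfacet
facet normal 0.531 -0.051 -0.846
outer loop
vertex 1.988 -2.943 -3.504
vertex 2.903 -3.06 -2.923
vertex 2.333 -3.939 -3.227
endloop
endfacet
facet normal -0.938 -0.341 -0.057
outer loop
vertex 1.988 -2.943 -3.504
vertex 2.333 -3.939 -3.227
vertex 1.857 -2.96 -1.257
endloop
endfacet
facet normal 0.530 -0.051 -0.846
outer loop
vertex 2.333 -3.939 -3.227
vertex 2.903 -3.06 -2.923
vertex 3.248 -4.056 -2.647
endloop
endfacet
facet normal -0.335 -0.873 0.353
outer loop
vertex 2.333 -3.939 -3.227
vertex 3.248 -4.056 -2.647
vertex 1.857 -2.96 -1.257
endloop
endfacet
facet normal 0.530 -0.051 -0.846
outer loop
vertex 3.248 -4.056 -2.647
vertex 2.903 -3.06 -2.923
vertex 3.817 -3.178 -2.343
endloop
endfacet
facet normal 0.373 -0.510 0.775
outer loop
vertex 3.248 -4.056 -2.647
vertex 3.817 -3.178 -2.343
vertex 1.857 -2.96 -1.257
endloop
endfacet

endsolid


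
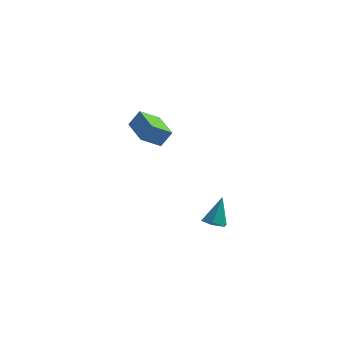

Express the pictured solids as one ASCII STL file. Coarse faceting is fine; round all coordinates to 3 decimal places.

solid 
facet normal -0.495 -0.346 -0.797
outer loop
vertex -0.985 2.571 3.642
vertex -1.932 4.053 3.587
vertex -0.022 3.154 2.792
endloop
endfacet
facet normal 0.538 -0.842 0.031
outer loop
vertex 0.512 3.527 3.653
vertex -0.985 2.571 3.642
vertex -0.022 3.154 2.792
endloop
endfacet
facet normal -0.495 -0.346 -0.797
outer loop
vertex -0.022 3.154 2.792
vertex -1.932 4.053 3.587
vertex -0.969 4.636 2.737
endloop
endfacet
facet normal 0.682 0.414 -0.603
outer loop
vertex -0.969 4.636 2.737
vertex 0.512 3.527 3.653
vertex -0.022 3.154 2.792
endloop
endfacet
facet normal -0.682 -0.414 0.603
outer loop
vertex -0.985 2.571 3.642
vertex -1.398 4.426 4.448
vertex -1.932 4.053 3.587
endloop
endfacet
facet normal 0.538 -0.842 0.031
outer loop
vertex -0.451 2.944 4.503
vertex -0.985 2.571 3.642
vertex 0.512 3.527 3.653
endloop
endfacet
facet normal -0.682 -0.414 0.603
outer loop
vertex -0.451 2.944 4.503
vertex -1.398 4.426 4.448
vertex -0.985 2.571 3.642
endloop
endfacet
facet normal -0.538 0.842 -0.031
outer loop
vertex -1.932 4.053 3.587
vertex -1.398 4.426 4.448
vertex -0.969 4.636 2.737
endloop
endfacet
facet normal 0.682 0.414 -0.603
outer loop
vertex -0.435 5.009 3.598
vertex 0.512 3.527 3.653
vertex -0.969 4.636 2.737
endloop
endfacet
facet normal -0.538 0.842 -0.031
outer loop
vertex -0.969 4.636 2.737
vertex -1.398 4.426 4.448
vertex -0.435 5.009 3.598
endloop
endfacet
facet normal 0.495 0.346 0.797
outer loop
vertex -0.435 5.009 3.598
vertex -0.451 2.944 4.503
vertex 0.512 3.527 3.653
endloop
endfacet
facet normal 0.495 0.346 0.797
outer loop
vertex -1.398 4.426 4.448
vertex -0.451 2.944 4.503
vertex -0.435 5.009 3.598
endloop
endfacet
facet normal -0.184 -0.484 -0.855
outer loop
vertex 4.33 -3.336 2.41
vertex 3.753 -2.968 2.326
vertex 4.35 -2.738 2.067
endloop
endfacet
facet normal 0.985 0.061 0.163
outer loop
vertex 4.33 -3.336 2.41
vertex 4.35 -2.738 2.067
vertex 4.047 -2.192 3.694
endloop
endfacet
facet normal -0.185 -0.484 -0.855
outer loop
vertex 4.35 -2.738 2.067
vertex 3.753 -2.968 2.326
vertex 3.773 -2.369 1.983
endloop
endfacet
facet normal 0.548 0.818 -0.172
outer loop
vertex 4.35 -2.738 2.067
vertex 3.773 -2.369 1.983
vertex 4.047 -2.192 3.694
endloop
endfacet
facet normal -0.183 -0.484 -0.856
outer loop
vertex 3.773 -2.369 1.983
vertex 3.753 -2.968 2.326
vertex 3.176 -2.599 2.241
endloop
endfacet
facet normal -0.373 0.927 -0.036
outer loop
vertex 3.773 -2.369 1.983
vertex 3.176 -2.599 2.241
vertex 4.047 -2.192 3.694
endloop
endfacet
facet normal -0.183 -0.484 -0.856
outer loop
vertex 3.176 -2.599 2.241
vertex 3.753 -2.968 2.326
vertex 3.156 -3.198 2.584
endloop
endfacet
facet normal -0.856 0.278 0.435
outer loop
vertex 3.176 -2.599 2.241
vertex 3.156 -3.198 2.584
vertex 4.047 -2.192 3.694
endloop
endfacet
facet normal -0.183 -0.485 -0.855
outer loop
vertex 3.156 -3.198 2.584
vertex 3.753 -2.968 2.326
vertex 3.733 -3.566 2.669
endloop
endfacet
facet normal -0.419 -0.479 0.771
outer loop
vertex 3.156 -3.198 2.584
vertex 3.733 -3.566 2.669
vertex 4.047 -2.192 3.694
endloop
endfacet
facet normal -0.184 -0.484 -0.855
outer loop
vertex 3.733 -3.566 2.669
vertex 3.753 -2.968 2.326
vertex 4.33 -3.336 2.41
endloop
endfacet
facet normal 0.502 -0.588 0.634
outer loop
vertex 3.733 -3.566 2.669
vertex 4.33 -3.336 2.41
vertex 4.047 -2.192 3.694
endloop
endfacet

endsolid


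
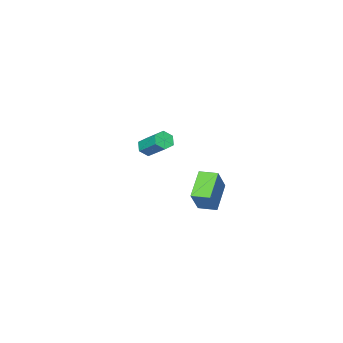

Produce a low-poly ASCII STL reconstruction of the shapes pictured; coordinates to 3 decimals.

solid 
facet normal 0.021 -0.755 -0.656
outer loop
vertex 1.443 -2.519 1.689
vertex 1.117 -2.241 1.359
vertex 1.653 -2.189 1.316
endloop
endfacet
facet normal 0.921 -0.240 0.306
outer loop
vertex 1.443 -2.519 1.689
vertex 1.653 -2.189 1.316
vertex 1.408 -1.296 2.751
endloop
endfacet
facet normal 0.920 -0.242 0.308
outer loop
vertex 1.408 -1.296 2.751
vertex 1.653 -2.189 1.316
vertex 1.619 -0.967 2.379
endloop
endfacet
facet normal -0.022 0.755 0.655
outer loop
vertex 1.408 -1.296 2.751
vertex 1.619 -0.967 2.379
vertex 1.083 -1.019 2.421
endloop
endfacet
facet normal 0.021 -0.756 -0.655
outer loop
vertex 1.653 -2.189 1.316
vertex 1.117 -2.241 1.359
vertex 1.328 -1.912 0.986
endloop
endfacet
facet normal 0.798 0.408 -0.443
outer loop
vertex 1.653 -2.189 1.316
vertex 1.328 -1.912 0.986
vertex 1.619 -0.967 2.379
endloop
endfacet
facet normal 0.798 0.409 -0.444
outer loop
vertex 1.619 -0.967 2.379
vertex 1.328 -1.912 0.986
vertex 1.293 -0.689 2.049
endloop
endfacet
facet normal -0.022 0.754 0.657
outer loop
vertex 1.619 -0.967 2.379
vertex 1.293 -0.689 2.049
vertex 1.083 -1.019 2.421
endloop
endfacet
facet normal 0.021 -0.756 -0.655
outer loop
vertex 1.328 -1.912 0.986
vertex 1.117 -2.241 1.359
vertex 0.792 -1.964 1.029
endloop
endfacet
facet normal -0.123 0.649 -0.751
outer loop
vertex 1.328 -1.912 0.986
vertex 0.792 -1.964 1.029
vertex 1.293 -0.689 2.049
endloop
endfacet
facet normal -0.122 0.649 -0.751
outer loop
vertex 1.293 -0.689 2.049
vertex 0.792 -1.964 1.029
vertex 0.757 -0.741 2.091
endloop
endfacet
facet normal -0.022 0.754 0.657
outer loop
vertex 1.293 -0.689 2.049
vertex 0.757 -0.741 2.091
vertex 1.083 -1.019 2.421
endloop
endfacet
facet normal 0.022 -0.755 -0.655
outer loop
vertex 0.792 -1.964 1.029
vertex 1.117 -2.241 1.359
vertex 0.581 -2.293 1.401
endloop
endfacet
facet normal -0.920 0.241 -0.308
outer loop
vertex 0.792 -1.964 1.029
vertex 0.581 -2.293 1.401
vertex 0.757 -0.741 2.091
endloop
endfacet
facet normal -0.921 0.240 -0.306
outer loop
vertex 0.757 -0.741 2.091
vertex 0.581 -2.293 1.401
vertex 0.547 -1.071 2.464
endloop
endfacet
facet normal -0.021 0.755 0.656
outer loop
vertex 0.757 -0.741 2.091
vertex 0.547 -1.071 2.464
vertex 1.083 -1.019 2.421
endloop
endfacet
facet normal 0.022 -0.754 -0.657
outer loop
vertex 0.581 -2.293 1.401
vertex 1.117 -2.241 1.359
vertex 0.907 -2.571 1.731
endloop
endfacet
facet normal -0.798 -0.408 0.444
outer loop
vertex 0.581 -2.293 1.401
vertex 0.907 -2.571 1.731
vertex 0.547 -1.071 2.464
endloop
endfacet
facet normal -0.798 -0.408 0.443
outer loop
vertex 0.547 -1.071 2.464
vertex 0.907 -2.571 1.731
vertex 0.872 -1.348 2.794
endloop
endfacet
facet normal -0.021 0.756 0.655
outer loop
vertex 0.547 -1.071 2.464
vertex 0.872 -1.348 2.794
vertex 1.083 -1.019 2.421
endloop
endfacet
facet normal 0.022 -0.754 -0.657
outer loop
vertex 0.907 -2.571 1.731
vertex 1.117 -2.241 1.359
vertex 1.443 -2.519 1.689
endloop
endfacet
facet normal 0.122 -0.649 0.751
outer loop
vertex 0.907 -2.571 1.731
vertex 1.443 -2.519 1.689
vertex 0.872 -1.348 2.794
endloop
endfacet
facet normal 0.123 -0.649 0.751
outer loop
vertex 0.872 -1.348 2.794
vertex 1.443 -2.519 1.689
vertex 1.408 -1.296 2.751
endloop
endfacet
facet normal -0.021 0.756 0.655
outer loop
vertex 0.872 -1.348 2.794
vertex 1.408 -1.296 2.751
vertex 1.083 -1.019 2.421
endloop
endfacet
facet normal -0.539 0.838 0.085
outer loop
vertex 2.129 4.139 3.262
vertex 3.18 4.89 2.521
vertex 1.485 3.847 2.054
endloop
endfacet
facet normal -0.705 -0.505 0.498
outer loop
vertex 1.96 3.11 1.979
vertex 2.129 4.139 3.262
vertex 1.485 3.847 2.054
endloop
endfacet
facet normal -0.539 0.838 0.085
outer loop
vertex 1.485 3.847 2.054
vertex 3.18 4.89 2.521
vertex 2.537 4.599 1.312
endloop
endfacet
facet normal -0.460 -0.208 -0.863
outer loop
vertex 2.537 4.599 1.312
vertex 1.96 3.11 1.979
vertex 1.485 3.847 2.054
endloop
endfacet
facet normal 0.460 0.208 0.863
outer loop
vertex 2.129 4.139 3.262
vertex 3.655 4.153 2.446
vertex 3.18 4.89 2.521
endloop
endfacet
facet normal -0.707 -0.504 0.497
outer loop
vertex 2.603 3.401 3.188
vertex 2.129 4.139 3.262
vertex 1.96 3.11 1.979
endloop
endfacet
facet normal 0.460 0.209 0.863
outer loop
vertex 2.603 3.401 3.188
vertex 3.655 4.153 2.446
vertex 2.129 4.139 3.262
endloop
endfacet
facet normal 0.706 0.505 -0.497
outer loop
vertex 3.18 4.89 2.521
vertex 3.655 4.153 2.446
vertex 2.537 4.599 1.312
endloop
endfacet
facet normal -0.460 -0.209 -0.863
outer loop
vertex 3.011 3.861 1.238
vertex 1.96 3.11 1.979
vertex 2.537 4.599 1.312
endloop
endfacet
facet normal 0.706 0.503 -0.498
outer loop
vertex 2.537 4.599 1.312
vertex 3.655 4.153 2.446
vertex 3.011 3.861 1.238
endloop
endfacet
facet normal 0.539 -0.838 -0.085
outer loop
vertex 3.011 3.861 1.238
vertex 2.603 3.401 3.188
vertex 1.96 3.11 1.979
endloop
endfacet
facet normal 0.539 -0.838 -0.085
outer loop
vertex 3.655 4.153 2.446
vertex 2.603 3.401 3.188
vertex 3.011 3.861 1.238
endloop
endfacet

endsolid


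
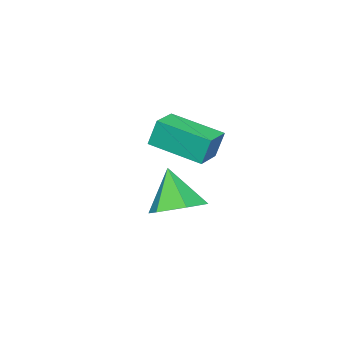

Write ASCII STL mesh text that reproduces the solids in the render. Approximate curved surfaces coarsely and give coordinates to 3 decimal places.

solid 
facet normal 0.204 0.425 -0.882
outer loop
vertex 1.323 2.106 0.068
vertex 0.853 1.41 -0.376
vertex 0.393 2.195 -0.104
endloop
endfacet
facet normal -0.088 0.607 0.790
outer loop
vertex 1.323 2.106 0.068
vertex 0.393 2.195 -0.104
vertex 0.527 0.73 1.036
endloop
endfacet
facet normal 0.203 0.425 -0.882
outer loop
vertex 0.393 2.195 -0.104
vertex 0.853 1.41 -0.376
vertex -0.077 1.499 -0.547
endloop
endfacet
facet normal -0.844 0.279 0.458
outer loop
vertex 0.393 2.195 -0.104
vertex -0.077 1.499 -0.547
vertex 0.527 0.73 1.036
endloop
endfacet
facet normal 0.203 0.425 -0.882
outer loop
vertex -0.077 1.499 -0.547
vertex 0.853 1.41 -0.376
vertex 0.383 0.714 -0.819
endloop
endfacet
facet normal -0.850 -0.522 0.070
outer loop
vertex -0.077 1.499 -0.547
vertex 0.383 0.714 -0.819
vertex 0.527 0.73 1.036
endloop
endfacet
facet normal 0.203 0.424 -0.882
outer loop
vertex 0.383 0.714 -0.819
vertex 0.853 1.41 -0.376
vertex 1.313 0.624 -0.648
endloop
endfacet
facet normal -0.099 -0.995 0.016
outer loop
vertex 0.383 0.714 -0.819
vertex 1.313 0.624 -0.648
vertex 0.527 0.73 1.036
endloop
endfacet
facet normal 0.204 0.425 -0.882
outer loop
vertex 1.313 0.624 -0.648
vertex 0.853 1.41 -0.376
vertex 1.783 1.321 -0.204
endloop
endfacet
facet normal 0.659 -0.667 0.349
outer loop
vertex 1.313 0.624 -0.648
vertex 1.783 1.321 -0.204
vertex 0.527 0.73 1.036
endloop
endfacet
facet normal 0.204 0.425 -0.882
outer loop
vertex 1.783 1.321 -0.204
vertex 0.853 1.41 -0.376
vertex 1.323 2.106 0.068
endloop
endfacet
facet normal 0.664 0.134 0.736
outer loop
vertex 1.783 1.321 -0.204
vertex 1.323 2.106 0.068
vertex 0.527 0.73 1.036
endloop
endfacet
facet normal -0.968 -0.240 -0.074
outer loop
vertex -3.042 -2.031 1.472
vertex -3.469 -0.149 0.944
vertex -2.896 -2.295 0.415
endloop
endfacet
facet normal 0.213 -0.941 0.264
outer loop
vertex -1.831 -2.031 0.496
vertex -3.042 -2.031 1.472
vertex -2.896 -2.295 0.415
endloop
endfacet
facet normal -0.968 -0.240 -0.075
outer loop
vertex -2.896 -2.295 0.415
vertex -3.469 -0.149 0.944
vertex -3.322 -0.413 -0.114
endloop
endfacet
facet normal 0.133 -0.240 -0.962
outer loop
vertex -3.322 -0.413 -0.114
vertex -1.831 -2.031 0.496
vertex -2.896 -2.295 0.415
endloop
endfacet
facet normal -0.133 0.240 0.962
outer loop
vertex -3.042 -2.031 1.472
vertex -2.404 0.115 1.025
vertex -3.469 -0.149 0.944
endloop
endfacet
facet normal 0.213 -0.941 0.264
outer loop
vertex -1.978 -1.767 1.554
vertex -3.042 -2.031 1.472
vertex -1.831 -2.031 0.496
endloop
endfacet
facet normal -0.134 0.240 0.962
outer loop
vertex -1.978 -1.767 1.554
vertex -2.404 0.115 1.025
vertex -3.042 -2.031 1.472
endloop
endfacet
facet normal -0.213 0.941 -0.264
outer loop
vertex -3.469 -0.149 0.944
vertex -2.404 0.115 1.025
vertex -3.322 -0.413 -0.114
endloop
endfacet
facet normal 0.134 -0.240 -0.962
outer loop
vertex -2.258 -0.149 -0.032
vertex -1.831 -2.031 0.496
vertex -3.322 -0.413 -0.114
endloop
endfacet
facet normal -0.213 0.941 -0.264
outer loop
vertex -3.322 -0.413 -0.114
vertex -2.404 0.115 1.025
vertex -2.258 -0.149 -0.032
endloop
endfacet
facet normal 0.968 0.240 0.074
outer loop
vertex -2.258 -0.149 -0.032
vertex -1.978 -1.767 1.554
vertex -1.831 -2.031 0.496
endloop
endfacet
facet normal 0.968 0.240 0.074
outer loop
vertex -2.404 0.115 1.025
vertex -1.978 -1.767 1.554
vertex -2.258 -0.149 -0.032
endloop
endfacet

endsolid


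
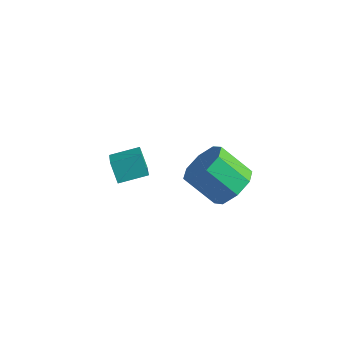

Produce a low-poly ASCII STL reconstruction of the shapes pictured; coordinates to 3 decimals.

solid 
facet normal -0.629 -0.745 -0.222
outer loop
vertex -0.402 -3.874 -2.479
vertex -0.984 -3.657 -1.56
vertex -1.257 -2.924 -3.245
endloop
endfacet
facet normal 0.525 -0.195 -0.828
outer loop
vertex -0.396 -1.903 -2.94
vertex -0.402 -3.874 -2.479
vertex -1.257 -2.924 -3.245
endloop
endfacet
facet normal -0.628 -0.745 -0.222
outer loop
vertex -1.257 -2.924 -3.245
vertex -0.984 -3.657 -1.56
vertex -1.84 -2.707 -2.325
endloop
endfacet
facet normal -0.574 0.638 -0.514
outer loop
vertex -1.84 -2.707 -2.325
vertex -0.396 -1.903 -2.94
vertex -1.257 -2.924 -3.245
endloop
endfacet
facet normal 0.574 -0.638 0.514
outer loop
vertex -0.402 -3.874 -2.479
vertex -0.123 -2.636 -1.255
vertex -0.984 -3.657 -1.56
endloop
endfacet
facet normal 0.524 -0.195 -0.829
outer loop
vertex 0.46 -2.853 -2.175
vertex -0.402 -3.874 -2.479
vertex -0.396 -1.903 -2.94
endloop
endfacet
facet normal 0.574 -0.638 0.514
outer loop
vertex 0.46 -2.853 -2.175
vertex -0.123 -2.636 -1.255
vertex -0.402 -3.874 -2.479
endloop
endfacet
facet normal -0.525 0.195 0.829
outer loop
vertex -0.984 -3.657 -1.56
vertex -0.123 -2.636 -1.255
vertex -1.84 -2.707 -2.325
endloop
endfacet
facet normal -0.574 0.638 -0.514
outer loop
vertex -0.978 -1.686 -2.021
vertex -0.396 -1.903 -2.94
vertex -1.84 -2.707 -2.325
endloop
endfacet
facet normal -0.524 0.196 0.829
outer loop
vertex -1.84 -2.707 -2.325
vertex -0.123 -2.636 -1.255
vertex -0.978 -1.686 -2.021
endloop
endfacet
facet normal 0.629 0.745 0.222
outer loop
vertex -0.978 -1.686 -2.021
vertex 0.46 -2.853 -2.175
vertex -0.396 -1.903 -2.94
endloop
endfacet
facet normal 0.629 0.745 0.223
outer loop
vertex -0.123 -2.636 -1.255
vertex 0.46 -2.853 -2.175
vertex -0.978 -1.686 -2.021
endloop
endfacet
facet normal 0.700 0.236 -0.674
outer loop
vertex 5.163 -2.146 -0.162
vertex 4.42 -2.244 -0.967
vertex 4.764 -1.422 -0.323
endloop
endfacet
facet normal 0.535 0.453 0.713
outer loop
vertex 5.163 -2.146 -0.162
vertex 4.764 -1.422 -0.323
vertex 3.883 -2.577 1.072
endloop
endfacet
facet normal 0.535 0.453 0.713
outer loop
vertex 3.883 -2.577 1.072
vertex 4.764 -1.422 -0.323
vertex 3.484 -1.853 0.912
endloop
endfacet
facet normal -0.699 -0.236 0.675
outer loop
vertex 3.883 -2.577 1.072
vertex 3.484 -1.853 0.912
vertex 3.14 -2.676 0.267
endloop
endfacet
facet normal 0.700 0.236 -0.674
outer loop
vertex 4.764 -1.422 -0.323
vertex 4.42 -2.244 -0.967
vertex 4.164 -1.18 -0.861
endloop
endfacet
facet normal 0.044 0.928 0.369
outer loop
vertex 4.764 -1.422 -0.323
vertex 4.164 -1.18 -0.861
vertex 3.484 -1.853 0.912
endloop
endfacet
facet normal 0.043 0.928 0.369
outer loop
vertex 3.484 -1.853 0.912
vertex 4.164 -1.18 -0.861
vertex 2.884 -1.611 0.373
endloop
endfacet
facet normal -0.700 -0.235 0.674
outer loop
vertex 3.484 -1.853 0.912
vertex 2.884 -1.611 0.373
vertex 3.14 -2.676 0.267
endloop
endfacet
facet normal 0.699 0.235 -0.675
outer loop
vertex 4.164 -1.18 -0.861
vertex 4.42 -2.244 -0.967
vertex 3.713 -1.561 -1.461
endloop
endfacet
facet normal -0.473 0.860 -0.190
outer loop
vertex 4.164 -1.18 -0.861
vertex 3.713 -1.561 -1.461
vertex 2.884 -1.611 0.373
endloop
endfacet
facet normal -0.474 0.860 -0.191
outer loop
vertex 2.884 -1.611 0.373
vertex 3.713 -1.561 -1.461
vertex 2.433 -1.993 -0.227
endloop
endfacet
facet normal -0.699 -0.235 0.675
outer loop
vertex 2.884 -1.611 0.373
vertex 2.433 -1.993 -0.227
vertex 3.14 -2.676 0.267
endloop
endfacet
facet normal 0.699 0.236 -0.675
outer loop
vertex 3.713 -1.561 -1.461
vertex 4.42 -2.244 -0.967
vertex 3.677 -2.343 -1.772
endloop
endfacet
facet normal -0.713 0.287 -0.639
outer loop
vertex 3.713 -1.561 -1.461
vertex 3.677 -2.343 -1.772
vertex 2.433 -1.993 -0.227
endloop
endfacet
facet normal -0.713 0.287 -0.639
outer loop
vertex 2.433 -1.993 -0.227
vertex 3.677 -2.343 -1.772
vertex 2.397 -2.774 -0.538
endloop
endfacet
facet normal -0.700 -0.236 0.674
outer loop
vertex 2.433 -1.993 -0.227
vertex 2.397 -2.774 -0.538
vertex 3.14 -2.676 0.267
endloop
endfacet
facet normal 0.699 0.236 -0.675
outer loop
vertex 3.677 -2.343 -1.772
vertex 4.42 -2.244 -0.967
vertex 4.076 -3.067 -1.612
endloop
endfacet
facet normal -0.535 -0.453 -0.713
outer loop
vertex 3.677 -2.343 -1.772
vertex 4.076 -3.067 -1.612
vertex 2.397 -2.774 -0.538
endloop
endfacet
facet normal -0.535 -0.453 -0.713
outer loop
vertex 2.397 -2.774 -0.538
vertex 4.076 -3.067 -1.612
vertex 2.796 -3.498 -0.377
endloop
endfacet
facet normal -0.700 -0.236 0.674
outer loop
vertex 2.397 -2.774 -0.538
vertex 2.796 -3.498 -0.377
vertex 3.14 -2.676 0.267
endloop
endfacet
facet normal 0.700 0.235 -0.674
outer loop
vertex 4.076 -3.067 -1.612
vertex 4.42 -2.244 -0.967
vertex 4.676 -3.309 -1.073
endloop
endfacet
facet normal -0.043 -0.929 -0.369
outer loop
vertex 4.076 -3.067 -1.612
vertex 4.676 -3.309 -1.073
vertex 2.796 -3.498 -0.377
endloop
endfacet
facet normal -0.043 -0.928 -0.369
outer loop
vertex 2.796 -3.498 -0.377
vertex 4.676 -3.309 -1.073
vertex 3.396 -3.74 0.161
endloop
endfacet
facet normal -0.700 -0.236 0.674
outer loop
vertex 2.796 -3.498 -0.377
vertex 3.396 -3.74 0.161
vertex 3.14 -2.676 0.267
endloop
endfacet
facet normal 0.699 0.235 -0.675
outer loop
vertex 4.676 -3.309 -1.073
vertex 4.42 -2.244 -0.967
vertex 5.127 -2.927 -0.473
endloop
endfacet
facet normal 0.474 -0.860 0.191
outer loop
vertex 4.676 -3.309 -1.073
vertex 5.127 -2.927 -0.473
vertex 3.396 -3.74 0.161
endloop
endfacet
facet normal 0.474 -0.860 0.190
outer loop
vertex 3.396 -3.74 0.161
vertex 5.127 -2.927 -0.473
vertex 3.847 -3.359 0.761
endloop
endfacet
facet normal -0.699 -0.235 0.675
outer loop
vertex 3.396 -3.74 0.161
vertex 3.847 -3.359 0.761
vertex 3.14 -2.676 0.267
endloop
endfacet
facet normal 0.700 0.236 -0.674
outer loop
vertex 5.127 -2.927 -0.473
vertex 4.42 -2.244 -0.967
vertex 5.163 -2.146 -0.162
endloop
endfacet
facet normal 0.713 -0.287 0.639
outer loop
vertex 5.127 -2.927 -0.473
vertex 5.163 -2.146 -0.162
vertex 3.847 -3.359 0.761
endloop
endfacet
facet normal 0.713 -0.287 0.639
outer loop
vertex 3.847 -3.359 0.761
vertex 5.163 -2.146 -0.162
vertex 3.883 -2.577 1.072
endloop
endfacet
facet normal -0.699 -0.236 0.675
outer loop
vertex 3.847 -3.359 0.761
vertex 3.883 -2.577 1.072
vertex 3.14 -2.676 0.267
endloop
endfacet

endsolid


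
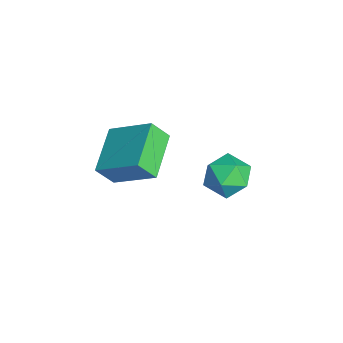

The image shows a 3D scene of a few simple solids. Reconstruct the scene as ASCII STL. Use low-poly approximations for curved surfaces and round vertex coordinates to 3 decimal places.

solid 
facet normal -0.883 0.374 0.283
outer loop
vertex 1.853 -2.632 4.698
vertex 1.856 -2.006 3.88
vertex 0.947 -3.983 3.659
endloop
endfacet
facet normal -0.003 -0.608 0.794
outer loop
vertex 2.624 -4.694 3.12
vertex 1.853 -2.632 4.698
vertex 0.947 -3.983 3.659
endloop
endfacet
facet normal -0.883 0.374 0.285
outer loop
vertex 0.947 -3.983 3.659
vertex 1.856 -2.006 3.88
vertex 0.949 -3.356 2.842
endloop
endfacet
facet normal -0.470 -0.700 -0.538
outer loop
vertex 0.949 -3.356 2.842
vertex 2.624 -4.694 3.12
vertex 0.947 -3.983 3.659
endloop
endfacet
facet normal 0.470 0.700 0.538
outer loop
vertex 1.853 -2.632 4.698
vertex 3.533 -2.717 3.341
vertex 1.856 -2.006 3.88
endloop
endfacet
facet normal -0.003 -0.608 0.794
outer loop
vertex 3.531 -3.344 4.158
vertex 1.853 -2.632 4.698
vertex 2.624 -4.694 3.12
endloop
endfacet
facet normal 0.470 0.700 0.538
outer loop
vertex 3.531 -3.344 4.158
vertex 3.533 -2.717 3.341
vertex 1.853 -2.632 4.698
endloop
endfacet
facet normal 0.003 0.608 -0.794
outer loop
vertex 1.856 -2.006 3.88
vertex 3.533 -2.717 3.341
vertex 0.949 -3.356 2.842
endloop
endfacet
facet normal -0.470 -0.700 -0.538
outer loop
vertex 2.627 -4.068 2.302
vertex 2.624 -4.694 3.12
vertex 0.949 -3.356 2.842
endloop
endfacet
facet normal 0.003 0.608 -0.794
outer loop
vertex 0.949 -3.356 2.842
vertex 3.533 -2.717 3.341
vertex 2.627 -4.068 2.302
endloop
endfacet
facet normal 0.883 -0.375 -0.284
outer loop
vertex 2.627 -4.068 2.302
vertex 3.531 -3.344 4.158
vertex 2.624 -4.694 3.12
endloop
endfacet
facet normal 0.883 -0.373 -0.284
outer loop
vertex 3.533 -2.717 3.341
vertex 3.531 -3.344 4.158
vertex 2.627 -4.068 2.302
endloop
endfacet
facet normal 0.291 0.940 -0.180
outer loop
vertex 0.805 0.901 -0.795
vertex 0.527 1.164 0.128
vertex 1.458 0.843 -0.041
endloop
endfacet
facet normal 0.683 0.476 -0.555
outer loop
vertex 0.805 0.901 -0.795
vertex 1.458 0.843 -0.041
vertex 1.414 0.113 -0.721
endloop
endfacet
facet normal 0.240 0.095 -0.966
outer loop
vertex 0.805 0.901 -0.795
vertex 1.414 0.113 -0.721
vertex 0.456 -0.018 -0.972
endloop
endfacet
facet normal -0.425 0.324 -0.845
outer loop
vertex 0.805 0.901 -0.795
vertex 0.456 -0.018 -0.972
vertex -0.092 0.632 -0.447
endloop
endfacet
facet normal -0.393 0.846 -0.360
outer loop
vertex 0.805 0.901 -0.795
vertex -0.092 0.632 -0.447
vertex 0.527 1.164 0.128
endloop
endfacet
facet normal 0.995 0.028 -0.094
outer loop
vertex 1.414 0.113 -0.721
vertex 1.458 0.843 -0.041
vertex 1.512 -0.112 0.247
endloop
endfacet
facet normal 0.362 0.779 0.512
outer loop
vertex 1.458 0.843 -0.041
vertex 0.527 1.164 0.128
vertex 0.964 0.538 0.772
endloop
endfacet
facet normal -0.746 0.628 0.222
outer loop
vertex 0.527 1.164 0.128
vertex -0.092 0.632 -0.447
vertex 0.006 0.407 0.521
endloop
endfacet
facet normal -0.797 -0.215 -0.565
outer loop
vertex -0.092 0.632 -0.447
vertex 0.456 -0.018 -0.972
vertex -0.038 -0.323 -0.159
endloop
endfacet
facet normal 0.279 -0.587 -0.760
outer loop
vertex 0.456 -0.018 -0.972
vertex 1.414 0.113 -0.721
vertex 0.893 -0.644 -0.328
endloop
endfacet
facet normal 0.425 -0.324 0.845
outer loop
vertex 0.615 -0.381 0.595
vertex 1.512 -0.112 0.247
vertex 0.964 0.538 0.772
endloop
endfacet
facet normal -0.240 -0.095 0.966
outer loop
vertex 0.615 -0.381 0.595
vertex 0.964 0.538 0.772
vertex 0.006 0.407 0.521
endloop
endfacet
facet normal -0.683 -0.476 0.555
outer loop
vertex 0.615 -0.381 0.595
vertex 0.006 0.407 0.521
vertex -0.038 -0.323 -0.159
endloop
endfacet
facet normal -0.291 -0.940 0.180
outer loop
vertex 0.615 -0.381 0.595
vertex -0.038 -0.323 -0.159
vertex 0.893 -0.644 -0.328
endloop
endfacet
facet normal 0.393 -0.846 0.360
outer loop
vertex 0.615 -0.381 0.595
vertex 0.893 -0.644 -0.328
vertex 1.512 -0.112 0.247
endloop
endfacet
facet normal 0.797 0.215 0.565
outer loop
vertex 0.964 0.538 0.772
vertex 1.512 -0.112 0.247
vertex 1.458 0.843 -0.041
endloop
endfacet
facet normal -0.279 0.587 0.760
outer loop
vertex 0.006 0.407 0.521
vertex 0.964 0.538 0.772
vertex 0.527 1.164 0.128
endloop
endfacet
facet normal -0.995 -0.028 0.094
outer loop
vertex -0.038 -0.323 -0.159
vertex 0.006 0.407 0.521
vertex -0.092 0.632 -0.447
endloop
endfacet
facet normal -0.362 -0.779 -0.512
outer loop
vertex 0.893 -0.644 -0.328
vertex -0.038 -0.323 -0.159
vertex 0.456 -0.018 -0.972
endloop
endfacet
facet normal 0.746 -0.628 -0.222
outer loop
vertex 1.512 -0.112 0.247
vertex 0.893 -0.644 -0.328
vertex 1.414 0.113 -0.721
endloop
endfacet

endsolid


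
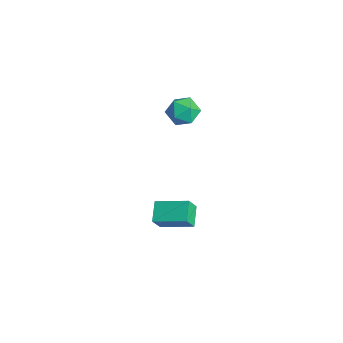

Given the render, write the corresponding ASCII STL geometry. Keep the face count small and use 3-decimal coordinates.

solid 
facet normal -0.603 -0.750 -0.271
outer loop
vertex 2.197 -3.985 -3.469
vertex 1.449 -3.549 -3.011
vertex 1.997 -3.56 -4.201
endloop
endfacet
facet normal 0.764 -0.445 -0.467
outer loop
vertex 2.871 -2.471 -3.809
vertex 2.197 -3.985 -3.469
vertex 1.997 -3.56 -4.201
endloop
endfacet
facet normal -0.603 -0.751 -0.271
outer loop
vertex 1.997 -3.56 -4.201
vertex 1.449 -3.549 -3.011
vertex 1.248 -3.124 -3.743
endloop
endfacet
facet normal -0.231 0.488 -0.842
outer loop
vertex 1.248 -3.124 -3.743
vertex 2.871 -2.471 -3.809
vertex 1.997 -3.56 -4.201
endloop
endfacet
facet normal 0.231 -0.488 0.842
outer loop
vertex 2.197 -3.985 -3.469
vertex 2.323 -2.46 -2.619
vertex 1.449 -3.549 -3.011
endloop
endfacet
facet normal 0.764 -0.445 -0.468
outer loop
vertex 3.072 -2.896 -3.077
vertex 2.197 -3.985 -3.469
vertex 2.871 -2.471 -3.809
endloop
endfacet
facet normal 0.231 -0.488 0.842
outer loop
vertex 3.072 -2.896 -3.077
vertex 2.323 -2.46 -2.619
vertex 2.197 -3.985 -3.469
endloop
endfacet
facet normal -0.764 0.445 0.468
outer loop
vertex 1.449 -3.549 -3.011
vertex 2.323 -2.46 -2.619
vertex 1.248 -3.124 -3.743
endloop
endfacet
facet normal -0.231 0.488 -0.842
outer loop
vertex 2.123 -2.035 -3.351
vertex 2.871 -2.471 -3.809
vertex 1.248 -3.124 -3.743
endloop
endfacet
facet normal -0.764 0.445 0.467
outer loop
vertex 1.248 -3.124 -3.743
vertex 2.323 -2.46 -2.619
vertex 2.123 -2.035 -3.351
endloop
endfacet
facet normal 0.603 0.751 0.270
outer loop
vertex 2.123 -2.035 -3.351
vertex 3.072 -2.896 -3.077
vertex 2.871 -2.471 -3.809
endloop
endfacet
facet normal 0.603 0.751 0.271
outer loop
vertex 2.323 -2.46 -2.619
vertex 3.072 -2.896 -3.077
vertex 2.123 -2.035 -3.351
endloop
endfacet
facet normal -0.010 0.901 -0.434
outer loop
vertex 1.035 -1.759 1.154
vertex 0.483 -1.546 1.609
vertex 1.194 -1.441 1.811
endloop
endfacet
facet normal 0.644 0.616 -0.454
outer loop
vertex 1.035 -1.759 1.154
vertex 1.194 -1.441 1.811
vertex 1.59 -2.029 1.575
endloop
endfacet
facet normal 0.601 -0.009 -0.799
outer loop
vertex 1.035 -1.759 1.154
vertex 1.59 -2.029 1.575
vertex 1.123 -2.497 1.229
endloop
endfacet
facet normal -0.079 -0.110 -0.991
outer loop
vertex 1.035 -1.759 1.154
vertex 1.123 -2.497 1.229
vertex 0.439 -2.198 1.25
endloop
endfacet
facet normal -0.457 0.453 -0.766
outer loop
vertex 1.035 -1.759 1.154
vertex 0.439 -2.198 1.25
vertex 0.483 -1.546 1.609
endloop
endfacet
facet normal 0.848 0.484 0.216
outer loop
vertex 1.59 -2.029 1.575
vertex 1.194 -1.441 1.811
vertex 1.381 -1.982 2.29
endloop
endfacet
facet normal -0.210 0.946 0.249
outer loop
vertex 1.194 -1.441 1.811
vertex 0.483 -1.546 1.609
vertex 0.697 -1.683 2.311
endloop
endfacet
facet normal -0.932 0.221 -0.287
outer loop
vertex 0.483 -1.546 1.609
vertex 0.439 -2.198 1.25
vertex 0.23 -2.151 1.965
endloop
endfacet
facet normal -0.321 -0.688 -0.651
outer loop
vertex 0.439 -2.198 1.25
vertex 1.123 -2.497 1.229
vertex 0.626 -2.739 1.729
endloop
endfacet
facet normal 0.779 -0.526 -0.340
outer loop
vertex 1.123 -2.497 1.229
vertex 1.59 -2.029 1.575
vertex 1.337 -2.634 1.931
endloop
endfacet
facet normal 0.079 0.110 0.991
outer loop
vertex 0.785 -2.421 2.386
vertex 1.381 -1.982 2.29
vertex 0.697 -1.683 2.311
endloop
endfacet
facet normal -0.601 0.009 0.799
outer loop
vertex 0.785 -2.421 2.386
vertex 0.697 -1.683 2.311
vertex 0.23 -2.151 1.965
endloop
endfacet
facet normal -0.644 -0.616 0.454
outer loop
vertex 0.785 -2.421 2.386
vertex 0.23 -2.151 1.965
vertex 0.626 -2.739 1.729
endloop
endfacet
facet normal 0.010 -0.901 0.434
outer loop
vertex 0.785 -2.421 2.386
vertex 0.626 -2.739 1.729
vertex 1.337 -2.634 1.931
endloop
endfacet
facet normal 0.457 -0.453 0.766
outer loop
vertex 0.785 -2.421 2.386
vertex 1.337 -2.634 1.931
vertex 1.381 -1.982 2.29
endloop
endfacet
facet normal 0.321 0.688 0.651
outer loop
vertex 0.697 -1.683 2.311
vertex 1.381 -1.982 2.29
vertex 1.194 -1.441 1.811
endloop
endfacet
facet normal -0.779 0.526 0.340
outer loop
vertex 0.23 -2.151 1.965
vertex 0.697 -1.683 2.311
vertex 0.483 -1.546 1.609
endloop
endfacet
facet normal -0.848 -0.484 -0.216
outer loop
vertex 0.626 -2.739 1.729
vertex 0.23 -2.151 1.965
vertex 0.439 -2.198 1.25
endloop
endfacet
facet normal 0.210 -0.946 -0.249
outer loop
vertex 1.337 -2.634 1.931
vertex 0.626 -2.739 1.729
vertex 1.123 -2.497 1.229
endloop
endfacet
facet normal 0.932 -0.221 0.287
outer loop
vertex 1.381 -1.982 2.29
vertex 1.337 -2.634 1.931
vertex 1.59 -2.029 1.575
endloop
endfacet

endsolid


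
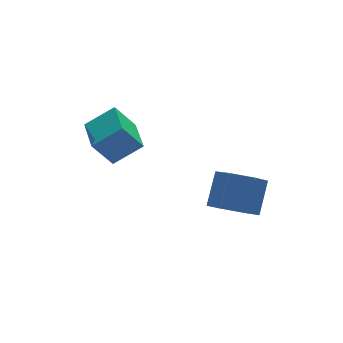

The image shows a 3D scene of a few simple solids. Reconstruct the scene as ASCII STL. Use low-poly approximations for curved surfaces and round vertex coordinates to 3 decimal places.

solid 
facet normal -0.473 -0.483 -0.737
outer loop
vertex 3.588 -1.711 0.767
vertex 2.81 -1.167 0.91
vertex 3.486 -0.884 0.29
endloop
endfacet
facet normal 0.874 -0.157 -0.459
outer loop
vertex 3.588 -1.711 0.767
vertex 3.486 -0.884 0.29
vertex 4.308 -0.977 1.887
endloop
endfacet
facet normal 0.874 -0.157 -0.459
outer loop
vertex 4.308 -0.977 1.887
vertex 3.486 -0.884 0.29
vertex 4.206 -0.15 1.41
endloop
endfacet
facet normal 0.473 0.483 0.737
outer loop
vertex 4.308 -0.977 1.887
vertex 4.206 -0.15 1.41
vertex 3.53 -0.433 2.03
endloop
endfacet
facet normal -0.474 -0.482 -0.737
outer loop
vertex 3.486 -0.884 0.29
vertex 2.81 -1.167 0.91
vertex 2.708 -0.34 0.434
endloop
endfacet
facet normal 0.345 0.668 -0.659
outer loop
vertex 3.486 -0.884 0.29
vertex 2.708 -0.34 0.434
vertex 4.206 -0.15 1.41
endloop
endfacet
facet normal 0.345 0.668 -0.659
outer loop
vertex 4.206 -0.15 1.41
vertex 2.708 -0.34 0.434
vertex 3.428 0.394 1.554
endloop
endfacet
facet normal 0.474 0.482 0.737
outer loop
vertex 4.206 -0.15 1.41
vertex 3.428 0.394 1.554
vertex 3.53 -0.433 2.03
endloop
endfacet
facet normal -0.473 -0.483 -0.737
outer loop
vertex 2.708 -0.34 0.434
vertex 2.81 -1.167 0.91
vertex 2.032 -0.623 1.053
endloop
endfacet
facet normal -0.529 0.825 -0.200
outer loop
vertex 2.708 -0.34 0.434
vertex 2.032 -0.623 1.053
vertex 3.428 0.394 1.554
endloop
endfacet
facet normal -0.529 0.825 -0.200
outer loop
vertex 3.428 0.394 1.554
vertex 2.032 -0.623 1.053
vertex 2.752 0.111 2.173
endloop
endfacet
facet normal 0.473 0.483 0.737
outer loop
vertex 3.428 0.394 1.554
vertex 2.752 0.111 2.173
vertex 3.53 -0.433 2.03
endloop
endfacet
facet normal -0.473 -0.483 -0.737
outer loop
vertex 2.032 -0.623 1.053
vertex 2.81 -1.167 0.91
vertex 2.134 -1.45 1.53
endloop
endfacet
facet normal -0.874 0.157 0.459
outer loop
vertex 2.032 -0.623 1.053
vertex 2.134 -1.45 1.53
vertex 2.752 0.111 2.173
endloop
endfacet
facet normal -0.874 0.157 0.459
outer loop
vertex 2.752 0.111 2.173
vertex 2.134 -1.45 1.53
vertex 2.854 -0.716 2.65
endloop
endfacet
facet normal 0.473 0.483 0.737
outer loop
vertex 2.752 0.111 2.173
vertex 2.854 -0.716 2.65
vertex 3.53 -0.433 2.03
endloop
endfacet
facet normal -0.474 -0.482 -0.737
outer loop
vertex 2.134 -1.45 1.53
vertex 2.81 -1.167 0.91
vertex 2.912 -1.994 1.386
endloop
endfacet
facet normal -0.345 -0.668 0.659
outer loop
vertex 2.134 -1.45 1.53
vertex 2.912 -1.994 1.386
vertex 2.854 -0.716 2.65
endloop
endfacet
facet normal -0.345 -0.668 0.659
outer loop
vertex 2.854 -0.716 2.65
vertex 2.912 -1.994 1.386
vertex 3.632 -1.26 2.506
endloop
endfacet
facet normal 0.474 0.482 0.737
outer loop
vertex 2.854 -0.716 2.65
vertex 3.632 -1.26 2.506
vertex 3.53 -0.433 2.03
endloop
endfacet
facet normal -0.473 -0.483 -0.737
outer loop
vertex 2.912 -1.994 1.386
vertex 2.81 -1.167 0.91
vertex 3.588 -1.711 0.767
endloop
endfacet
facet normal 0.529 -0.825 0.200
outer loop
vertex 2.912 -1.994 1.386
vertex 3.588 -1.711 0.767
vertex 3.632 -1.26 2.506
endloop
endfacet
facet normal 0.529 -0.825 0.200
outer loop
vertex 3.632 -1.26 2.506
vertex 3.588 -1.711 0.767
vertex 4.308 -0.977 1.887
endloop
endfacet
facet normal 0.473 0.483 0.737
outer loop
vertex 3.632 -1.26 2.506
vertex 4.308 -0.977 1.887
vertex 3.53 -0.433 2.03
endloop
endfacet
facet normal -0.549 0.158 0.821
outer loop
vertex 0.051 2.217 4.012
vertex 0.461 3.804 3.981
vertex -1.057 2.488 3.218
endloop
endfacet
facet normal -0.250 -0.968 0.019
outer loop
vertex -0.321 2.276 2.119
vertex 0.051 2.217 4.012
vertex -1.057 2.488 3.218
endloop
endfacet
facet normal -0.549 0.158 0.821
outer loop
vertex -1.057 2.488 3.218
vertex 0.461 3.804 3.981
vertex -0.647 4.075 3.187
endloop
endfacet
facet normal -0.797 0.195 -0.571
outer loop
vertex -0.647 4.075 3.187
vertex -0.321 2.276 2.119
vertex -1.057 2.488 3.218
endloop
endfacet
facet normal 0.797 -0.195 0.571
outer loop
vertex 0.051 2.217 4.012
vertex 1.197 3.592 2.882
vertex 0.461 3.804 3.981
endloop
endfacet
facet normal -0.250 -0.968 0.019
outer loop
vertex 0.787 2.005 2.913
vertex 0.051 2.217 4.012
vertex -0.321 2.276 2.119
endloop
endfacet
facet normal 0.797 -0.195 0.571
outer loop
vertex 0.787 2.005 2.913
vertex 1.197 3.592 2.882
vertex 0.051 2.217 4.012
endloop
endfacet
facet normal 0.250 0.968 -0.019
outer loop
vertex 0.461 3.804 3.981
vertex 1.197 3.592 2.882
vertex -0.647 4.075 3.187
endloop
endfacet
facet normal -0.797 0.195 -0.571
outer loop
vertex 0.089 3.863 2.088
vertex -0.321 2.276 2.119
vertex -0.647 4.075 3.187
endloop
endfacet
facet normal 0.250 0.968 -0.019
outer loop
vertex -0.647 4.075 3.187
vertex 1.197 3.592 2.882
vertex 0.089 3.863 2.088
endloop
endfacet
facet normal 0.549 -0.158 -0.821
outer loop
vertex 0.089 3.863 2.088
vertex 0.787 2.005 2.913
vertex -0.321 2.276 2.119
endloop
endfacet
facet normal 0.549 -0.158 -0.821
outer loop
vertex 1.197 3.592 2.882
vertex 0.787 2.005 2.913
vertex 0.089 3.863 2.088
endloop
endfacet

endsolid
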